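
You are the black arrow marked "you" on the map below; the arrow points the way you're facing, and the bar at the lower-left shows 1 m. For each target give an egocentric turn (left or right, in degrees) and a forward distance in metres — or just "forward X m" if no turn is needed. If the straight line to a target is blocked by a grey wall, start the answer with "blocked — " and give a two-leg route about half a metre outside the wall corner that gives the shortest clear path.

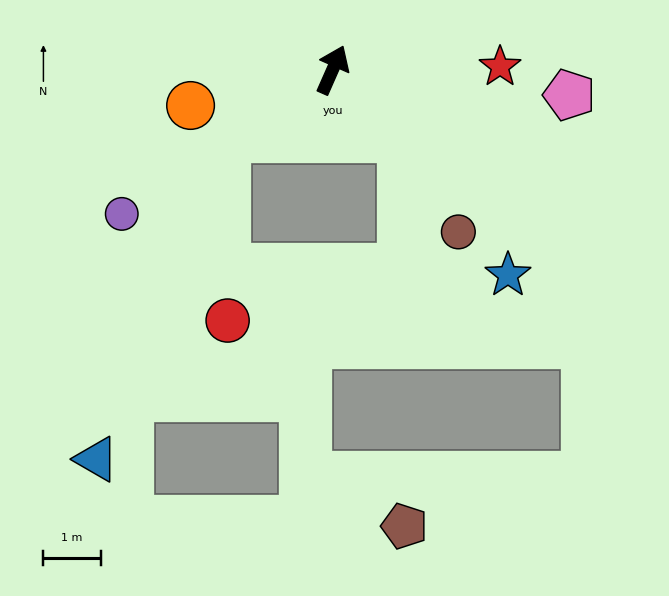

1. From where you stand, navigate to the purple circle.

turn left 148°, forward 4.4 m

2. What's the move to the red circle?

blocked — turn left 147°, forward 2.2 m, then turn left 57°, forward 3.2 m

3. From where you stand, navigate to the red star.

turn right 65°, forward 2.9 m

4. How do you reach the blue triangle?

blocked — turn left 147°, forward 2.2 m, then turn left 35°, forward 6.0 m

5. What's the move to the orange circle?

turn left 128°, forward 2.5 m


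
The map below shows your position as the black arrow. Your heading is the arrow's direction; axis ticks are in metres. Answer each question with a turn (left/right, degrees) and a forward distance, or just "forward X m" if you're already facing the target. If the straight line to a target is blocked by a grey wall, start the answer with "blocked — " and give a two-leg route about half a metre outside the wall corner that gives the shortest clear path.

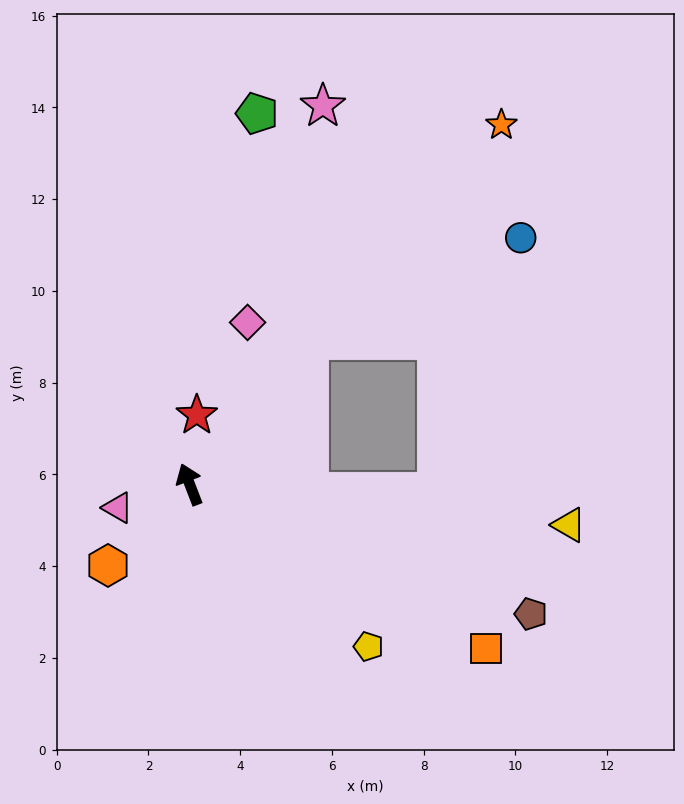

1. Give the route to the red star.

turn right 27°, forward 1.5 m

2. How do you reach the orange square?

turn right 140°, forward 7.4 m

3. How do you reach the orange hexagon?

turn left 114°, forward 2.5 m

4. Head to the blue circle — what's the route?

blocked — turn right 61°, forward 4.1 m, then turn right 24°, forward 5.1 m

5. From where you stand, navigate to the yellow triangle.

turn right 117°, forward 8.3 m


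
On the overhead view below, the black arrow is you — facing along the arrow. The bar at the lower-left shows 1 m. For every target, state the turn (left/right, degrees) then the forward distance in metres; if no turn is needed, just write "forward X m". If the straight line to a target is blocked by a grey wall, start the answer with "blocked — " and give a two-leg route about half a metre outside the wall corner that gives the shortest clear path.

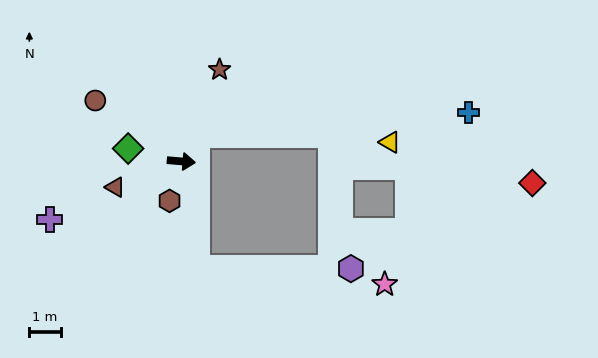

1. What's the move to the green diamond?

turn left 171°, forward 1.7 m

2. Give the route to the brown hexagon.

turn right 102°, forward 1.3 m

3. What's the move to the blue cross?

blocked — turn left 64°, forward 1.0 m, then turn right 54°, forward 8.7 m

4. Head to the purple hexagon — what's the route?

blocked — turn right 77°, forward 3.4 m, then turn left 81°, forward 4.9 m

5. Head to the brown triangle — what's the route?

turn right 154°, forward 2.3 m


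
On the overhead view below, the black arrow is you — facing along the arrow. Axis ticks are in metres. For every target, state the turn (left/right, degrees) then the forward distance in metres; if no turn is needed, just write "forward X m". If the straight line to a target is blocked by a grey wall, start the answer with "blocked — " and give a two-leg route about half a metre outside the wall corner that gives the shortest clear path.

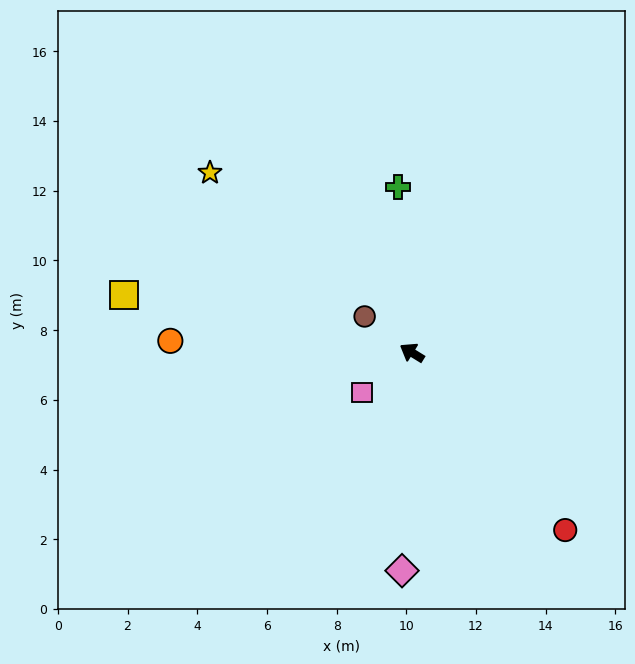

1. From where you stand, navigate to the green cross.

turn right 54°, forward 4.8 m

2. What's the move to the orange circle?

turn left 29°, forward 6.9 m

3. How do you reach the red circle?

turn left 162°, forward 6.7 m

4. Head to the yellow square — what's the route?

turn left 20°, forward 8.4 m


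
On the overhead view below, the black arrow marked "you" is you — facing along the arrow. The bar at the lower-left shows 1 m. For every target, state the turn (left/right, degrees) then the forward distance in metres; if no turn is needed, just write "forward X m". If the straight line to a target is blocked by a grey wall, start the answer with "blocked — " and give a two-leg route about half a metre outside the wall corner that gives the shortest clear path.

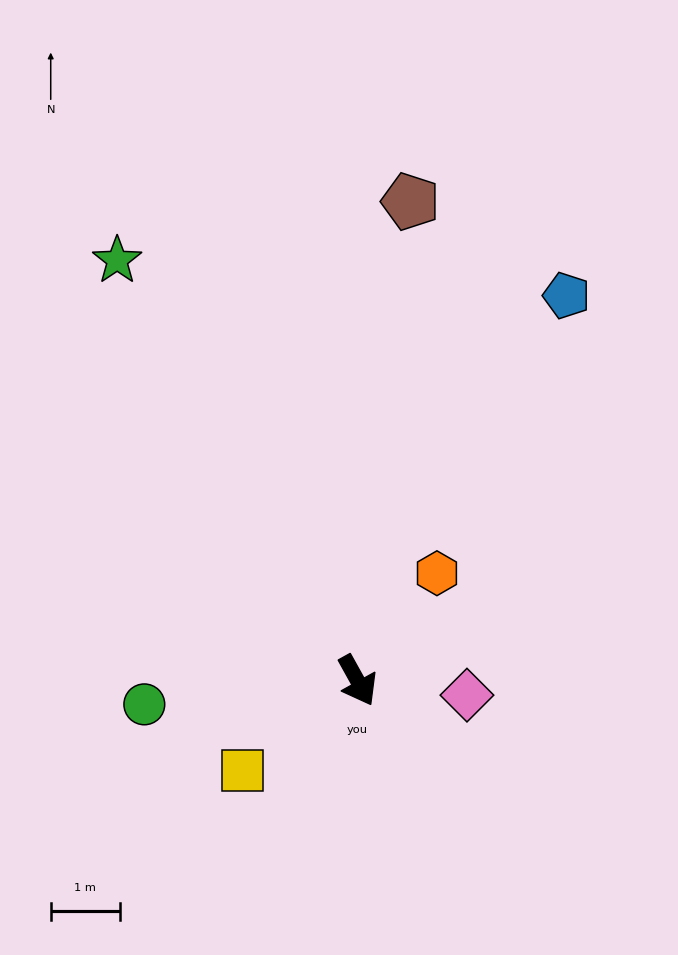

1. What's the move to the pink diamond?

turn left 53°, forward 1.6 m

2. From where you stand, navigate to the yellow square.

turn right 81°, forward 2.1 m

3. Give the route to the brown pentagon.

turn left 145°, forward 6.9 m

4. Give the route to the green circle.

turn right 113°, forward 3.1 m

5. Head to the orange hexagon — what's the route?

turn left 114°, forward 1.9 m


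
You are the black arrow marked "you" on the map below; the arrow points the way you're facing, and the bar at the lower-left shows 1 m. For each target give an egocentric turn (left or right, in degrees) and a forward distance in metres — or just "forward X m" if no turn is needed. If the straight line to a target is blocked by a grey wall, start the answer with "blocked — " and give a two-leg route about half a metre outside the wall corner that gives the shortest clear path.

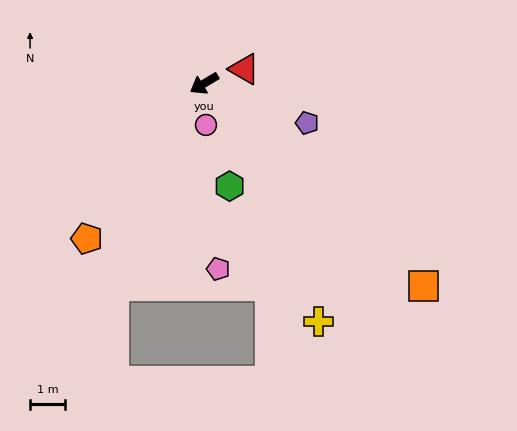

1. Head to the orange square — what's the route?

turn left 106°, forward 8.5 m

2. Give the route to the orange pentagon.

turn left 22°, forward 5.5 m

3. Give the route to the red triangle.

turn left 169°, forward 1.2 m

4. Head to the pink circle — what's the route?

turn left 62°, forward 1.2 m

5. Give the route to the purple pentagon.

turn left 128°, forward 3.1 m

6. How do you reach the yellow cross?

turn left 85°, forward 7.5 m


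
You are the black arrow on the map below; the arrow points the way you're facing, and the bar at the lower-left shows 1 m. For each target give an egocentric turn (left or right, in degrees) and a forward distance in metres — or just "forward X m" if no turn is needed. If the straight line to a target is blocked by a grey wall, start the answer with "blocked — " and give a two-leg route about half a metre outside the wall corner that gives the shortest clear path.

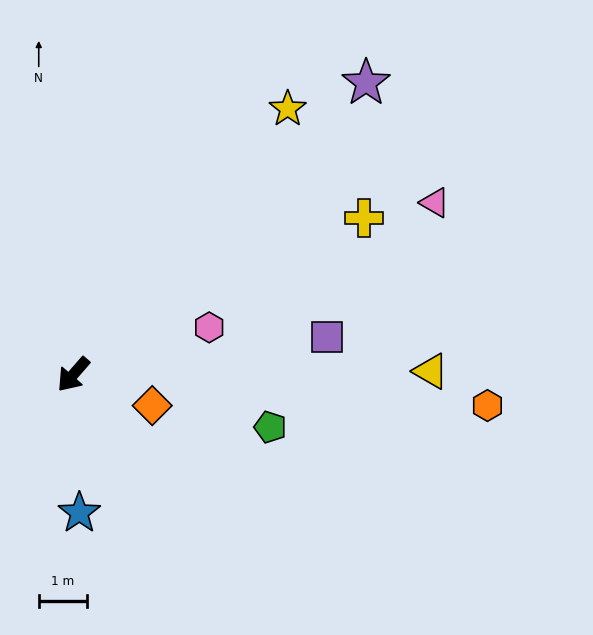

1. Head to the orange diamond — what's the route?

turn left 110°, forward 1.7 m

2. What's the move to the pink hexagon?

turn left 150°, forward 3.0 m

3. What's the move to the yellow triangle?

turn left 132°, forward 7.4 m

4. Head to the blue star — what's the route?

turn left 44°, forward 2.8 m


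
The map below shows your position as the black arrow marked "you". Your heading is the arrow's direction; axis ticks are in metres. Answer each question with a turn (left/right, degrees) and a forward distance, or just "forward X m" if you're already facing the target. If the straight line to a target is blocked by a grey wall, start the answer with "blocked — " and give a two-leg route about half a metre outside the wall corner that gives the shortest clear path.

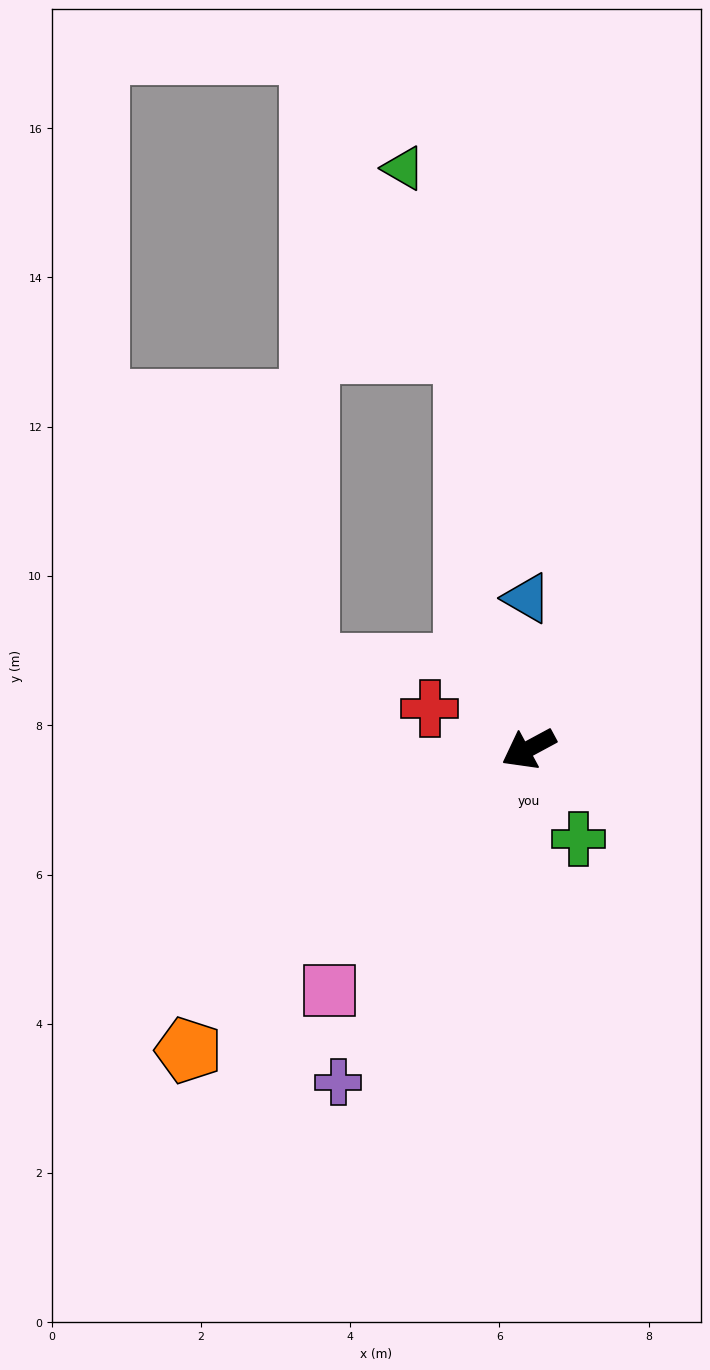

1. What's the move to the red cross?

turn right 51°, forward 1.4 m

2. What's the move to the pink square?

turn left 22°, forward 4.2 m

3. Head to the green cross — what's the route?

turn left 91°, forward 1.4 m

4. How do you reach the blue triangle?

turn right 118°, forward 2.0 m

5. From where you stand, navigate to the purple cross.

turn left 32°, forward 5.1 m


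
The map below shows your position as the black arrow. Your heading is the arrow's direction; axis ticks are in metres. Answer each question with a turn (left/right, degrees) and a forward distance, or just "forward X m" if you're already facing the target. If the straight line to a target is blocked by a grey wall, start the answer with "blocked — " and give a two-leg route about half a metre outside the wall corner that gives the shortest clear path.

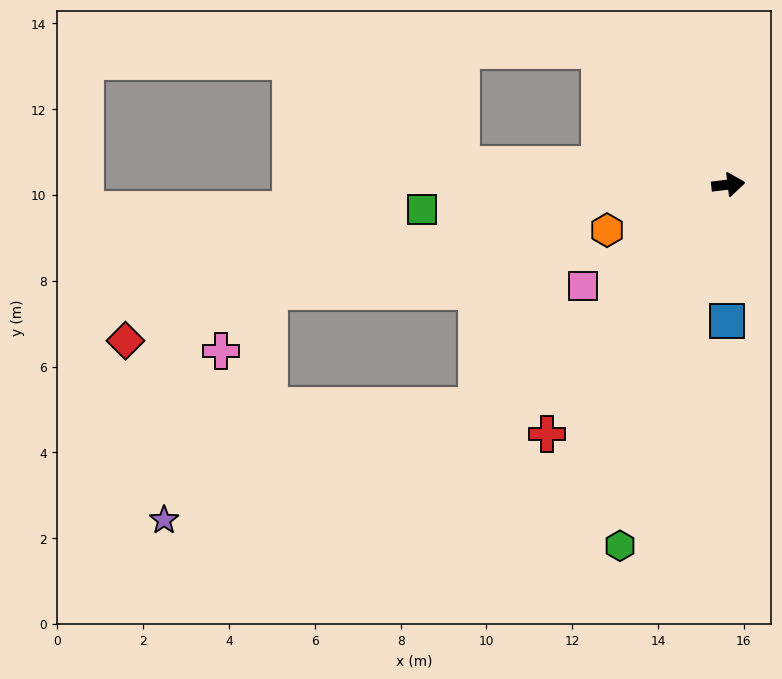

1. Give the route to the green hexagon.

turn right 113°, forward 8.8 m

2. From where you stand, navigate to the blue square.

turn right 97°, forward 3.2 m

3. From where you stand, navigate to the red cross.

turn right 133°, forward 7.2 m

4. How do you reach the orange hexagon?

turn right 166°, forward 3.0 m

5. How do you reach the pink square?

turn right 152°, forward 4.1 m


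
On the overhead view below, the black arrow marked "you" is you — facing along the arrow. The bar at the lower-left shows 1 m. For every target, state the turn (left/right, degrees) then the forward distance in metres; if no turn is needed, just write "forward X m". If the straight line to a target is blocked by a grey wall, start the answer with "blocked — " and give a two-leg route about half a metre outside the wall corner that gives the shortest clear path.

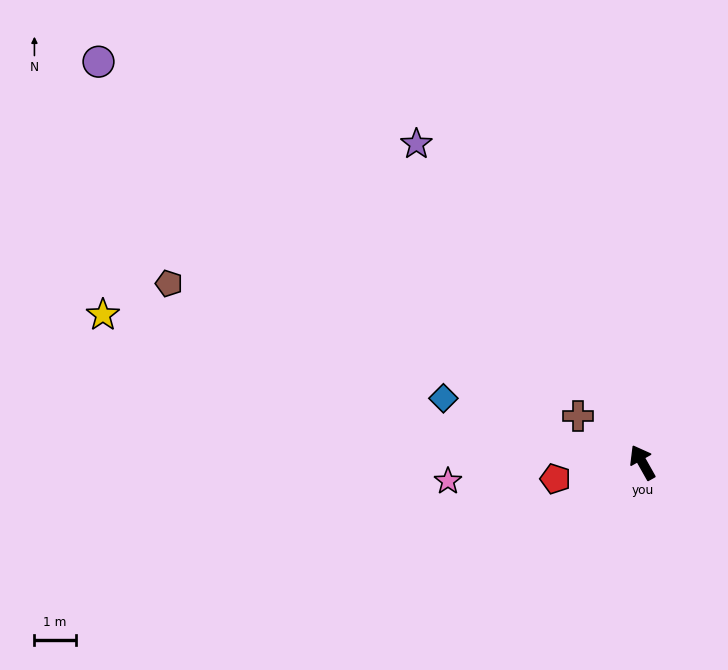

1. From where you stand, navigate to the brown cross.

turn left 25°, forward 1.9 m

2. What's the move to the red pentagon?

turn left 71°, forward 2.1 m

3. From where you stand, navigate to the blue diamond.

turn left 43°, forward 5.1 m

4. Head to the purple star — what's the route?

turn left 6°, forward 9.5 m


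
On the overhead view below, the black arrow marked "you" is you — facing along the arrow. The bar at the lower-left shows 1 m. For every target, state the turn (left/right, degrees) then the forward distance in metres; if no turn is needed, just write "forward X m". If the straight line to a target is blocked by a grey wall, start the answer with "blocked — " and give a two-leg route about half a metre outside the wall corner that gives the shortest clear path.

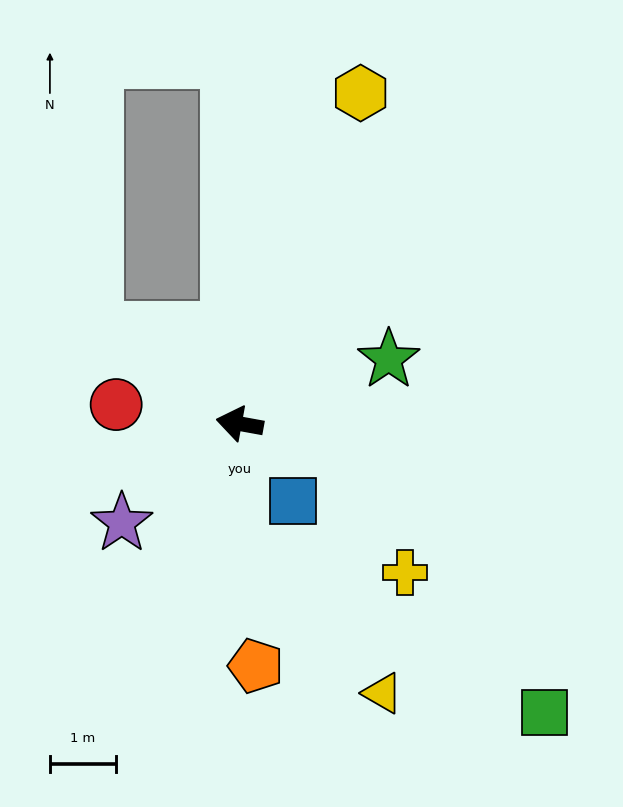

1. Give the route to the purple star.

turn left 50°, forward 2.3 m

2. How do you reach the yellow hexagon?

turn right 100°, forward 5.3 m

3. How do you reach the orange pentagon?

turn left 104°, forward 3.7 m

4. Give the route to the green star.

turn right 146°, forward 2.5 m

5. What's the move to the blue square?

turn left 135°, forward 1.4 m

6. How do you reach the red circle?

forward 1.9 m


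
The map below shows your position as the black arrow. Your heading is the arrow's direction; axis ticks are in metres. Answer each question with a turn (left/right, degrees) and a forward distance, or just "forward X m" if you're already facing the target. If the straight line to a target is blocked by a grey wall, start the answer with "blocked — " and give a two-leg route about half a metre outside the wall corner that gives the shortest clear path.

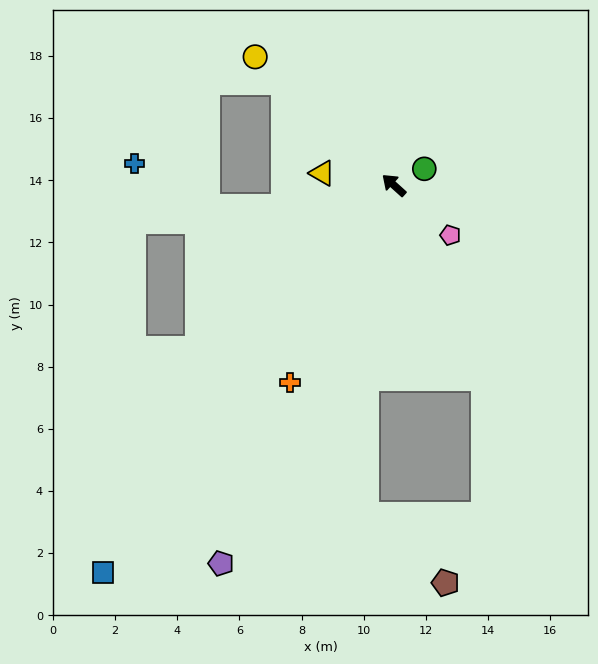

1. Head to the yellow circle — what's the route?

forward 6.1 m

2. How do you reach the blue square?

turn left 95°, forward 15.6 m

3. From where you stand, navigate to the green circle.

turn right 110°, forward 1.1 m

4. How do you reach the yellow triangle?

turn left 33°, forward 2.3 m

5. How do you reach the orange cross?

turn left 104°, forward 7.2 m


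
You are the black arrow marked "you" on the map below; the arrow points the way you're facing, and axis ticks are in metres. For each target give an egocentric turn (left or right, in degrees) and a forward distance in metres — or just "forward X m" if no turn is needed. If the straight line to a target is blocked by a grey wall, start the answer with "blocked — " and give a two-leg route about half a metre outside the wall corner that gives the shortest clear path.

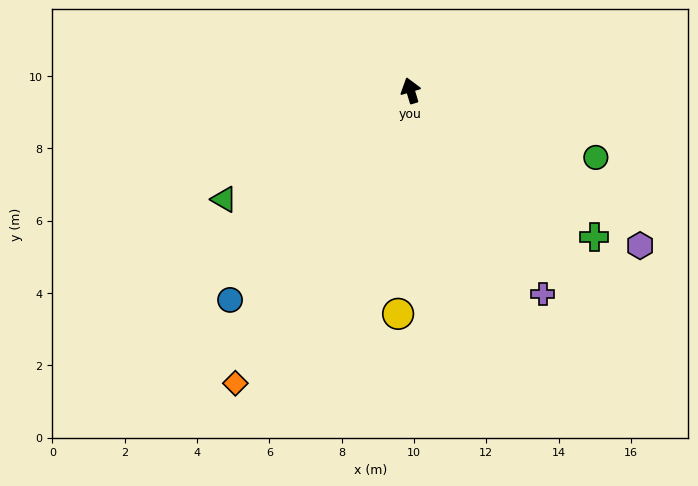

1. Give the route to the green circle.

turn right 127°, forward 5.4 m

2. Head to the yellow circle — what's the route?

turn left 160°, forward 6.2 m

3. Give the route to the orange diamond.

turn left 132°, forward 9.4 m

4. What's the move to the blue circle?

turn left 122°, forward 7.6 m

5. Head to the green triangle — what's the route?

turn left 103°, forward 6.0 m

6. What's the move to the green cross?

turn right 145°, forward 6.5 m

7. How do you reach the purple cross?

turn right 164°, forward 6.7 m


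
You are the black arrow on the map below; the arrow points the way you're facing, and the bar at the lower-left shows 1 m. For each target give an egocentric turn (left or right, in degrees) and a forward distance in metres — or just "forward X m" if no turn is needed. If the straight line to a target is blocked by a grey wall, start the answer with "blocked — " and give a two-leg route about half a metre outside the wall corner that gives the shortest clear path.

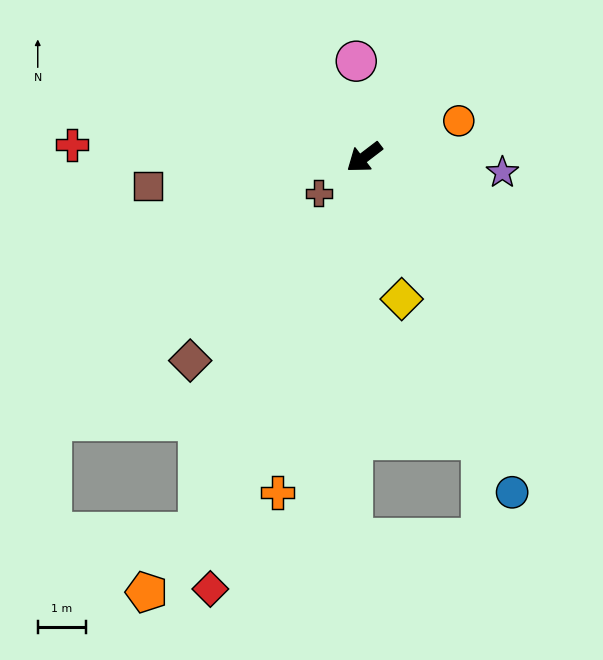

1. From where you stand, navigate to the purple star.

turn left 136°, forward 2.9 m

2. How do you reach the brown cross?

forward 1.2 m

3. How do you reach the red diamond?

turn left 33°, forward 9.5 m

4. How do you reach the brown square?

turn right 30°, forward 4.5 m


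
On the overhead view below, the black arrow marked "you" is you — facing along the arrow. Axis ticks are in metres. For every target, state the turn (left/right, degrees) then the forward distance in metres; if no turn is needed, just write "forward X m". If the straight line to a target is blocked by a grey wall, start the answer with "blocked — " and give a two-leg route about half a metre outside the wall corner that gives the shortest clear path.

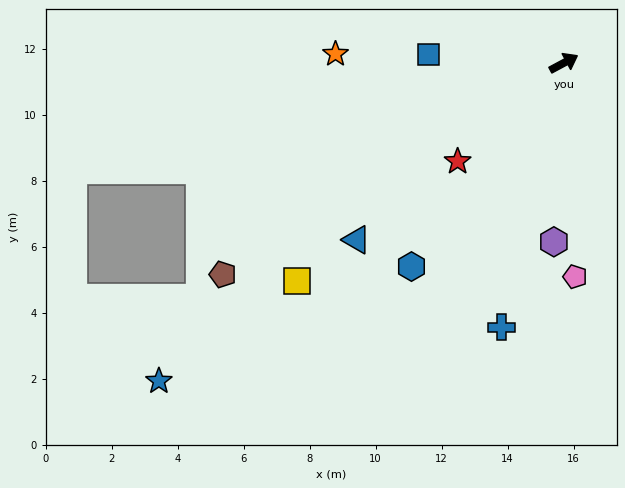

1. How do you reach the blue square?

turn left 148°, forward 4.1 m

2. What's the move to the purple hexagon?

turn right 121°, forward 5.4 m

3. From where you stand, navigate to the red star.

turn right 165°, forward 4.4 m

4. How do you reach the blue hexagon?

turn right 155°, forward 7.7 m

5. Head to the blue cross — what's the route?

turn right 132°, forward 8.2 m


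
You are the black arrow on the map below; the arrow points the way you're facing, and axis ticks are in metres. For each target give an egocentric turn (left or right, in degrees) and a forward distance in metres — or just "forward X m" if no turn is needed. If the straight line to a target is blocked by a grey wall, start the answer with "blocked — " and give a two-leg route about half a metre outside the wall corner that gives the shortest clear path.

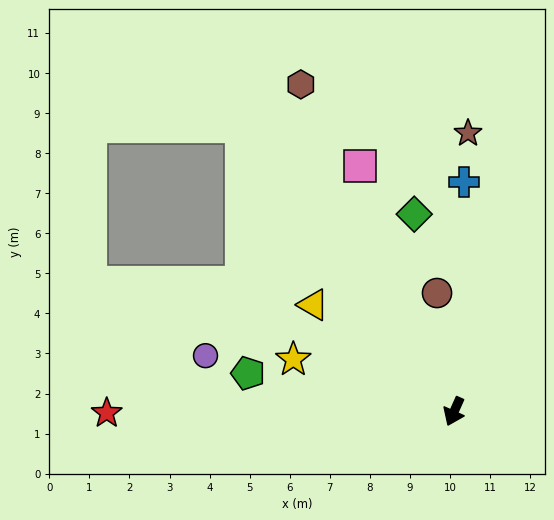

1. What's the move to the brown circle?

turn right 148°, forward 3.0 m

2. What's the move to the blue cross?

turn right 158°, forward 5.7 m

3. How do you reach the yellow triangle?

turn right 103°, forward 4.4 m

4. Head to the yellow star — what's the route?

turn right 84°, forward 4.2 m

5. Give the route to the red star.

turn right 66°, forward 8.7 m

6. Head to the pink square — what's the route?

turn right 135°, forward 6.6 m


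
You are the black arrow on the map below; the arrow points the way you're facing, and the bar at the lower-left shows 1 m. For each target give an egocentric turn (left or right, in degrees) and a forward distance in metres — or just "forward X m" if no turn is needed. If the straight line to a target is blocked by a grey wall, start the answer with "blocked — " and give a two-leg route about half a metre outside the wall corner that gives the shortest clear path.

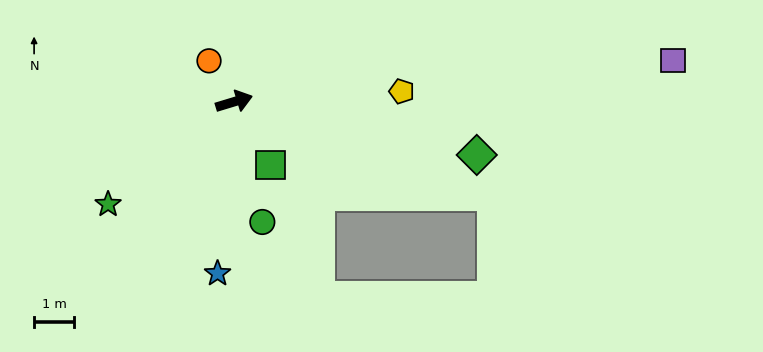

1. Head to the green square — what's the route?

turn right 77°, forward 1.8 m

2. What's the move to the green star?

turn right 158°, forward 4.1 m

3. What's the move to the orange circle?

turn left 105°, forward 1.2 m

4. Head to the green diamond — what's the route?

turn right 29°, forward 6.3 m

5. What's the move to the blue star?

turn right 112°, forward 4.3 m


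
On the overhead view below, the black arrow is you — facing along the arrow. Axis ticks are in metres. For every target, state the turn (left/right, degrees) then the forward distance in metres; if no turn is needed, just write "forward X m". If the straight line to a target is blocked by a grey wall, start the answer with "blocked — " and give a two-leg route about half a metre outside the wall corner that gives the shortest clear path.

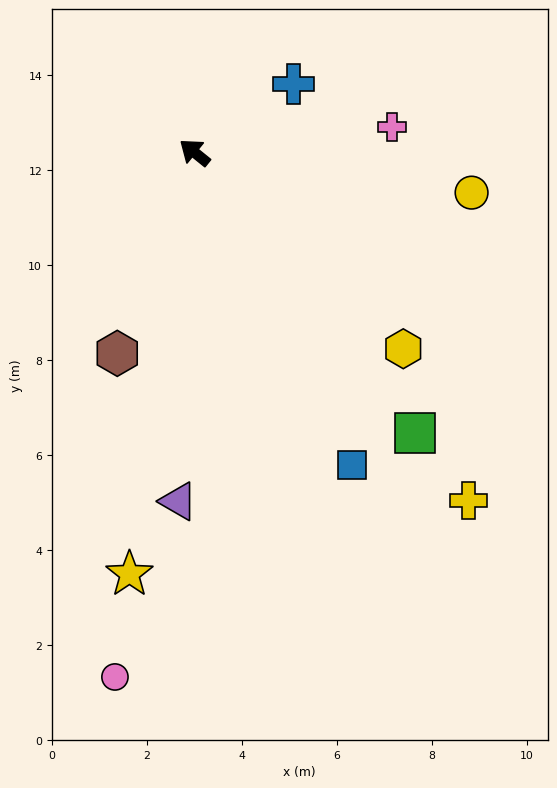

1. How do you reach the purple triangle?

turn left 126°, forward 7.3 m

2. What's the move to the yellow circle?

turn right 149°, forward 5.9 m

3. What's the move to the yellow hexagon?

turn left 176°, forward 6.0 m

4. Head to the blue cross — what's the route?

turn right 106°, forward 2.5 m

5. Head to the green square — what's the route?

turn left 167°, forward 7.5 m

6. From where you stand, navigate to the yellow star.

turn left 120°, forward 9.0 m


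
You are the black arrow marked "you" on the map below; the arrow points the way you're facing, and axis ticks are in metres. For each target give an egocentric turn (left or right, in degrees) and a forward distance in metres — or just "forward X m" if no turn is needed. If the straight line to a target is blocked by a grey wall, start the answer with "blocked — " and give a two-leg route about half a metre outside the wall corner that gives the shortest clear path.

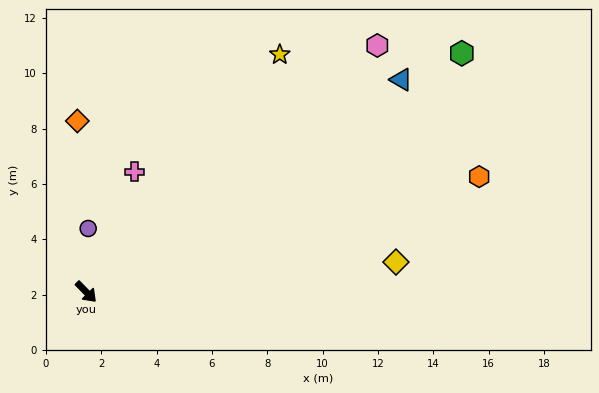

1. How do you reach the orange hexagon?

turn left 62°, forward 14.8 m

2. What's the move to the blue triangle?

turn left 80°, forward 13.7 m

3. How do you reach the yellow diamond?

turn left 51°, forward 11.3 m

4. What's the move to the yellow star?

turn left 96°, forward 11.1 m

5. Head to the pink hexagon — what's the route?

turn left 86°, forward 13.8 m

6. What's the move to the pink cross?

turn left 114°, forward 4.7 m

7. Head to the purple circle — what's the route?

turn left 134°, forward 2.3 m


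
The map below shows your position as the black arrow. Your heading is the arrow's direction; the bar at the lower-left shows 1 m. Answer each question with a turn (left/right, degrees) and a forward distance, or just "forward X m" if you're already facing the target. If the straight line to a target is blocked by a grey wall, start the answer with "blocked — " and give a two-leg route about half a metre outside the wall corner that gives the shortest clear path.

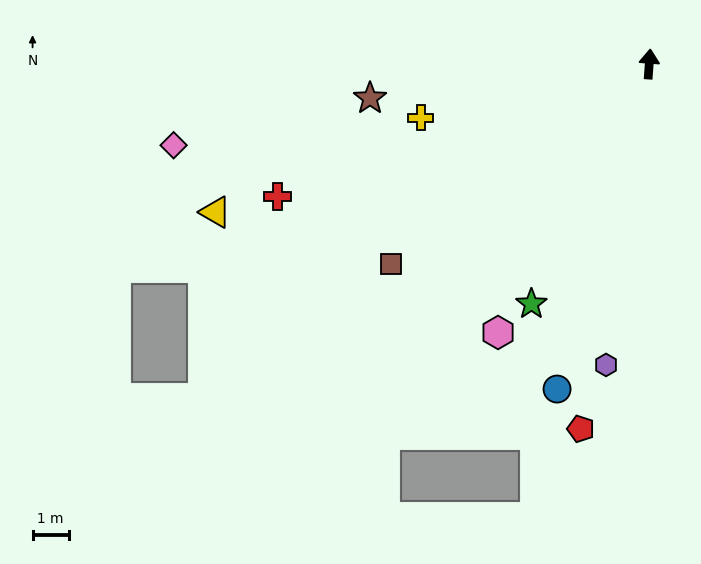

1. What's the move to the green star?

turn left 158°, forward 7.4 m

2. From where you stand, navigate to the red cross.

turn left 114°, forward 11.0 m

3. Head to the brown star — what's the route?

turn left 101°, forward 7.8 m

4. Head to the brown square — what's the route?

turn left 132°, forward 9.1 m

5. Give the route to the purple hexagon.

turn left 176°, forward 8.4 m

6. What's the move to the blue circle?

turn left 168°, forward 9.4 m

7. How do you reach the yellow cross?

turn left 107°, forward 6.5 m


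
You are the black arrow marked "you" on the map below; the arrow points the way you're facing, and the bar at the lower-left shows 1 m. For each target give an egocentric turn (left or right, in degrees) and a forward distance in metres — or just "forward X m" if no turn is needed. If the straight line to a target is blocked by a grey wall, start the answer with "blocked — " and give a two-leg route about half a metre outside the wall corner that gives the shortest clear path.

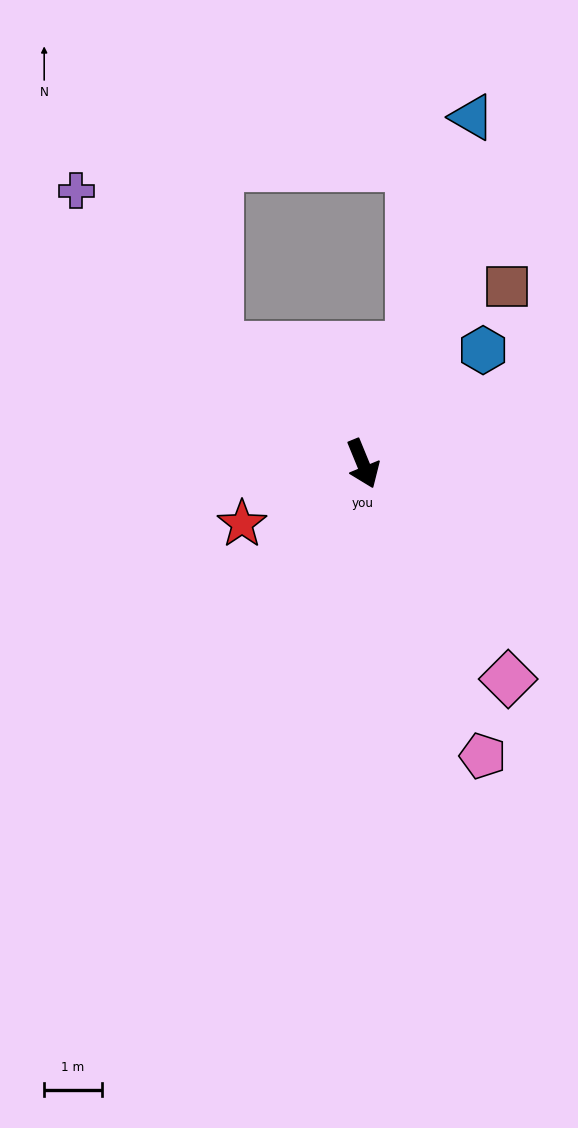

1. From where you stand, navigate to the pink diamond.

turn left 12°, forward 4.5 m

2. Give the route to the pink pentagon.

forward 5.5 m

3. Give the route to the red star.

turn right 86°, forward 2.3 m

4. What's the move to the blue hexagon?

turn left 111°, forward 2.9 m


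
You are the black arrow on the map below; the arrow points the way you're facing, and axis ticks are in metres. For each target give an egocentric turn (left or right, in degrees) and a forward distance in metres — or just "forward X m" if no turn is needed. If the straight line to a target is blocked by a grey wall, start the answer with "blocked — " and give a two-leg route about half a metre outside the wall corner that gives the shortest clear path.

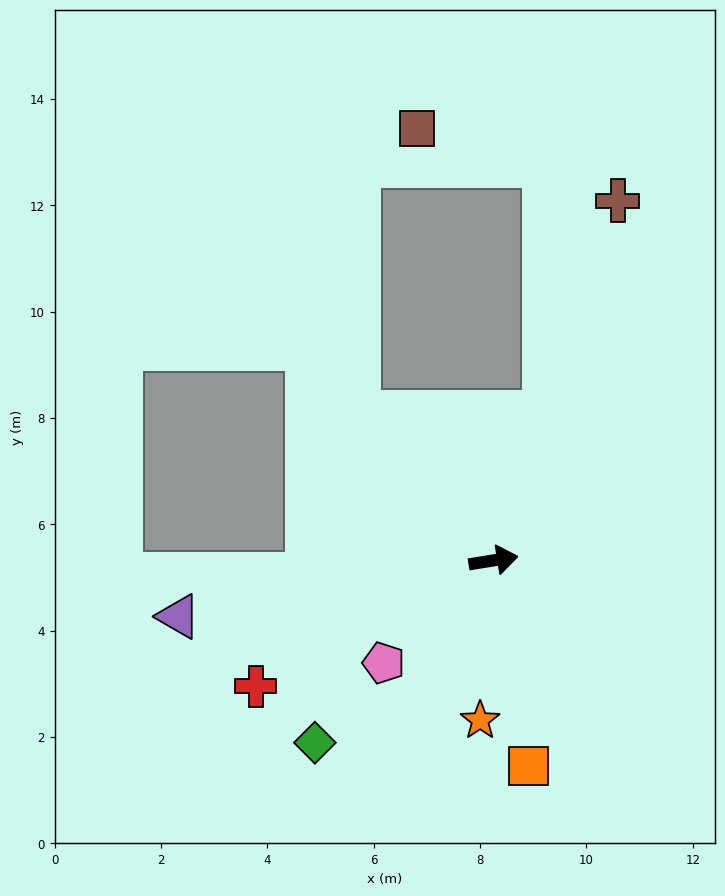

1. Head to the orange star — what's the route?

turn right 104°, forward 3.0 m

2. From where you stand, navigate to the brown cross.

turn left 62°, forward 7.2 m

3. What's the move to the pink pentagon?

turn right 146°, forward 2.8 m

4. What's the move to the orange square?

turn right 90°, forward 3.9 m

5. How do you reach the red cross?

turn right 161°, forward 5.1 m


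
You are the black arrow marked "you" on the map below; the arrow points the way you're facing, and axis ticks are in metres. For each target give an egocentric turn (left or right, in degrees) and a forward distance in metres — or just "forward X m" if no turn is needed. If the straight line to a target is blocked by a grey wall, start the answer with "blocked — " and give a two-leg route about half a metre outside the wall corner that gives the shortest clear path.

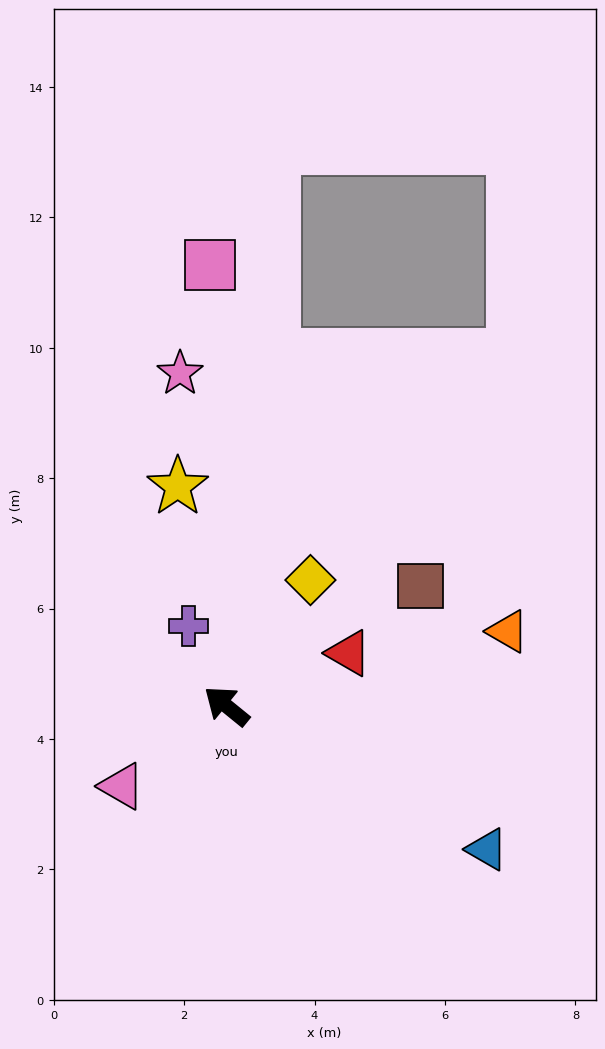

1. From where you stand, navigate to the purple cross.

turn right 26°, forward 1.4 m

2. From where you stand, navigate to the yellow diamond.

turn right 85°, forward 2.3 m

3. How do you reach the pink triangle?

turn left 77°, forward 2.0 m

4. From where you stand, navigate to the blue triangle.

turn right 170°, forward 4.6 m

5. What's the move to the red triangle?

turn right 118°, forward 2.0 m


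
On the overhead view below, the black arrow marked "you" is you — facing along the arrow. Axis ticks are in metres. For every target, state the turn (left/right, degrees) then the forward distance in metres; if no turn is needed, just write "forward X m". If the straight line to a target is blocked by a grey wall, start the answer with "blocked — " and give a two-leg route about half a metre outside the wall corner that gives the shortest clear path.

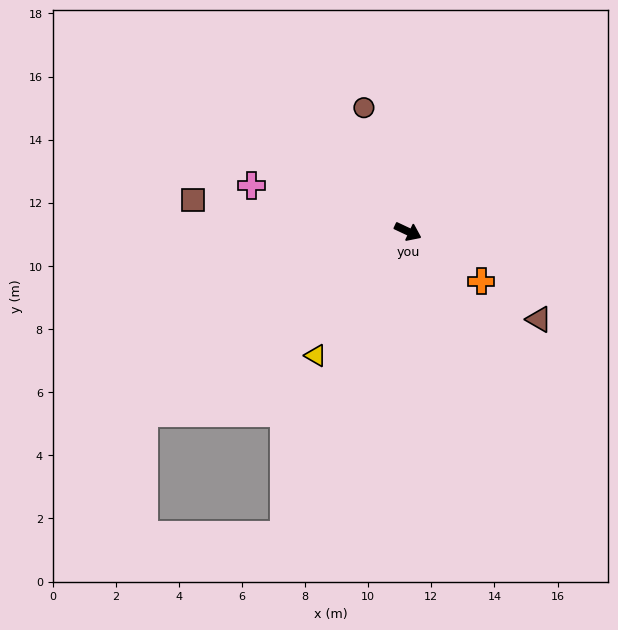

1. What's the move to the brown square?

turn right 163°, forward 6.9 m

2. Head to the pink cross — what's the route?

turn right 171°, forward 5.2 m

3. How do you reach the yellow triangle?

turn right 101°, forward 4.9 m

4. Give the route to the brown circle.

turn left 135°, forward 4.2 m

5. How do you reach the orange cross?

turn right 9°, forward 2.8 m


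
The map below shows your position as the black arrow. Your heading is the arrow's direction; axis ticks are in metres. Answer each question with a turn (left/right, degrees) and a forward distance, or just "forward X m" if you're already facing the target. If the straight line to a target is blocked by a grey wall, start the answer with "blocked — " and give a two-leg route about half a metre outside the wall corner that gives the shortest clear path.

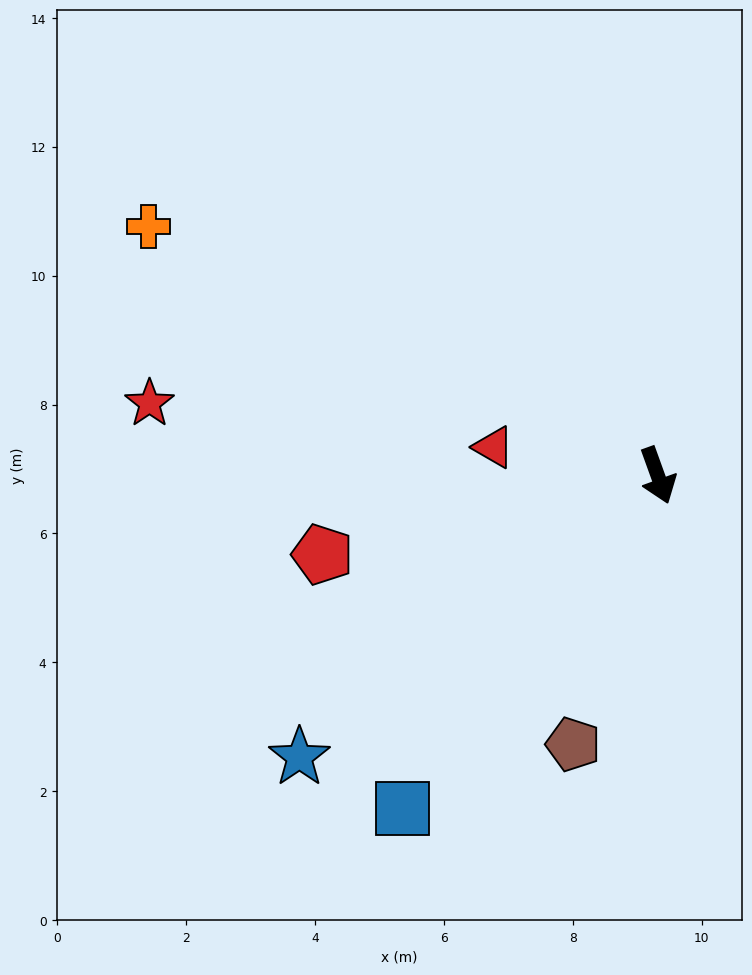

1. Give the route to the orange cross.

turn right 136°, forward 8.8 m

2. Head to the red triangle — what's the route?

turn right 120°, forward 2.6 m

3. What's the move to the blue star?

turn right 72°, forward 7.1 m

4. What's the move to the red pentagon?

turn right 97°, forward 5.3 m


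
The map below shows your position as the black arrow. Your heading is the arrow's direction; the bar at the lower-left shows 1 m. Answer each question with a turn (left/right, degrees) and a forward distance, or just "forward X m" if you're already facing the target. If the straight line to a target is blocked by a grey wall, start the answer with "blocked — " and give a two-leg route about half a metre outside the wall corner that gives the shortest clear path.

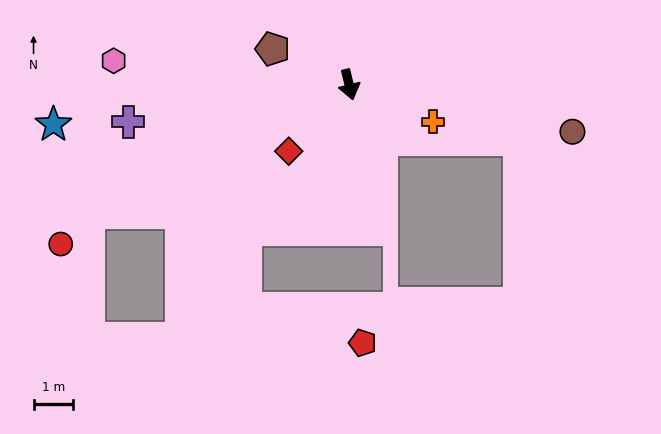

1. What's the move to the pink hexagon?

turn right 109°, forward 5.9 m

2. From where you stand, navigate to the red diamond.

turn right 56°, forward 2.2 m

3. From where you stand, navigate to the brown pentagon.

turn right 129°, forward 2.1 m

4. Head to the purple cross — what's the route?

turn right 94°, forward 5.6 m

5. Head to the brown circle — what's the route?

turn left 64°, forward 5.7 m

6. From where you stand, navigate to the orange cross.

turn left 52°, forward 2.3 m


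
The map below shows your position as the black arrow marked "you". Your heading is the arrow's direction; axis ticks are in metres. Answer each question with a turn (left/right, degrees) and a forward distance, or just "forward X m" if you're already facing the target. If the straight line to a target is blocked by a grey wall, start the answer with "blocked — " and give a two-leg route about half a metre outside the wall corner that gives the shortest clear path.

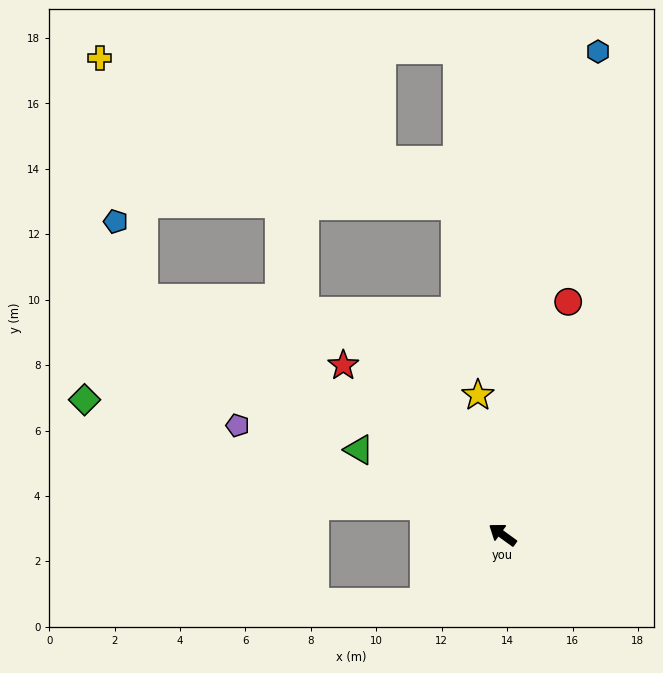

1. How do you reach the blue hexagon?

turn right 65°, forward 15.1 m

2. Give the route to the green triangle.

turn left 5°, forward 5.1 m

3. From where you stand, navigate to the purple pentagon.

turn left 14°, forward 8.8 m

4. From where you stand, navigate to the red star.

turn right 11°, forward 7.1 m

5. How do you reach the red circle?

turn right 70°, forward 7.4 m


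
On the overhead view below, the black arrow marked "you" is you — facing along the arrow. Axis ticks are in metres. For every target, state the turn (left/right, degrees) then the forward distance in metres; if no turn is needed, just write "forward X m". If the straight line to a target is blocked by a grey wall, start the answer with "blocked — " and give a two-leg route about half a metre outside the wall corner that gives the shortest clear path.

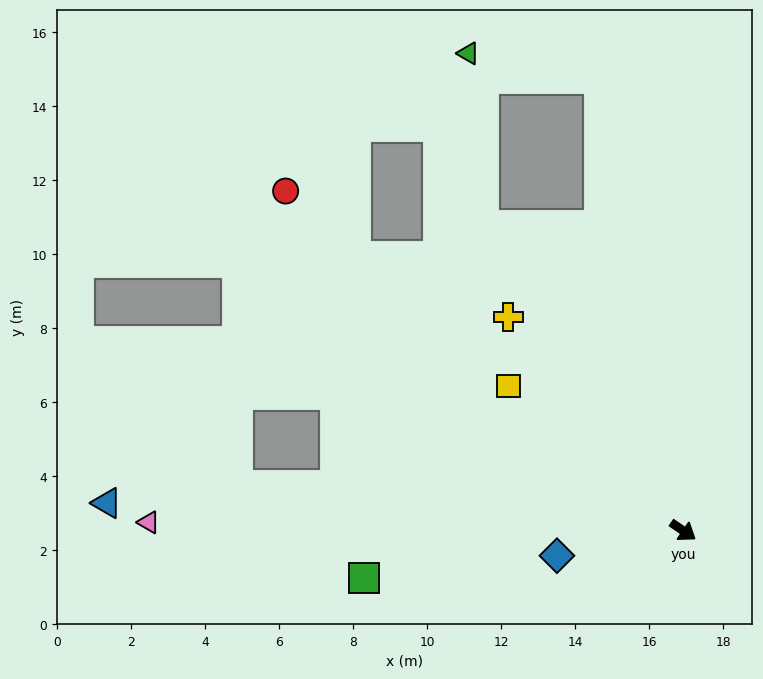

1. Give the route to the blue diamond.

turn right 134°, forward 3.5 m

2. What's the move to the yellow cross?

turn left 164°, forward 7.5 m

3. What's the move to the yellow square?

turn left 175°, forward 6.1 m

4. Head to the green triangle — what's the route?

blocked — turn left 158°, forward 9.8 m, then turn right 29°, forward 4.7 m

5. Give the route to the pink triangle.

turn right 146°, forward 14.4 m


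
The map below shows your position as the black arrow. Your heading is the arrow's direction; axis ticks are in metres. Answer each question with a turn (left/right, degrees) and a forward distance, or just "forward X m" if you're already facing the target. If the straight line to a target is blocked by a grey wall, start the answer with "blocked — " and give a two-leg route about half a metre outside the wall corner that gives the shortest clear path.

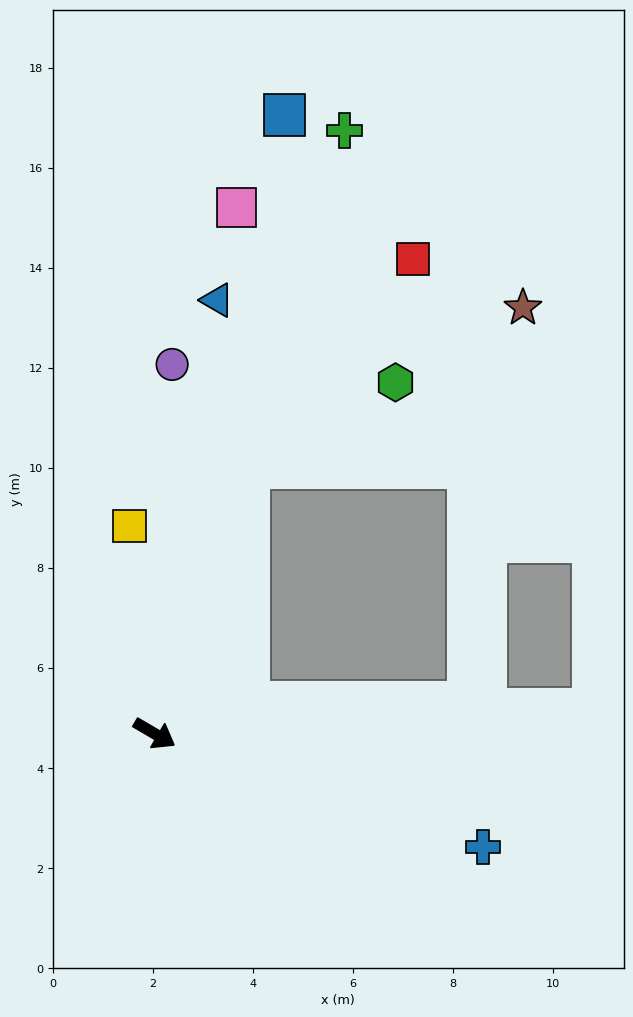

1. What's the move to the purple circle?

turn left 118°, forward 7.4 m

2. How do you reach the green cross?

turn left 103°, forward 12.6 m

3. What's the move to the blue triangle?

turn left 112°, forward 8.8 m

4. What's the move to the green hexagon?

blocked — turn left 101°, forward 5.6 m, then turn right 41°, forward 3.4 m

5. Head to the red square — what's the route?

blocked — turn left 101°, forward 5.6 m, then turn right 19°, forward 5.3 m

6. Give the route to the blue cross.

turn left 11°, forward 6.9 m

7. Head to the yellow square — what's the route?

turn left 127°, forward 4.2 m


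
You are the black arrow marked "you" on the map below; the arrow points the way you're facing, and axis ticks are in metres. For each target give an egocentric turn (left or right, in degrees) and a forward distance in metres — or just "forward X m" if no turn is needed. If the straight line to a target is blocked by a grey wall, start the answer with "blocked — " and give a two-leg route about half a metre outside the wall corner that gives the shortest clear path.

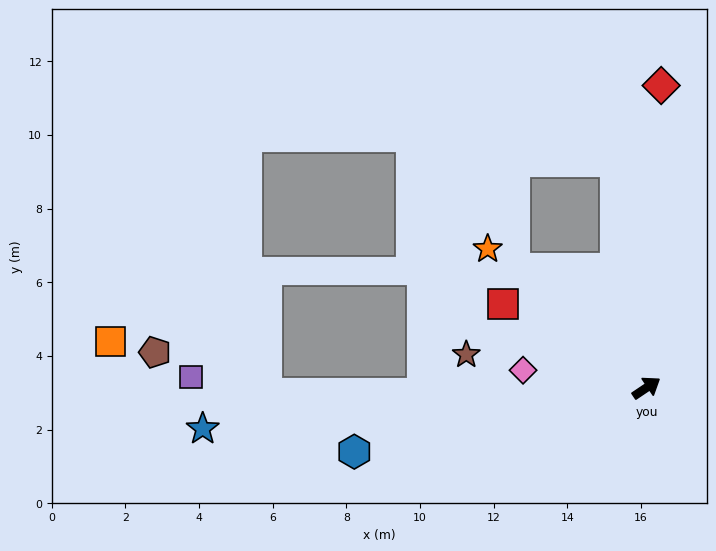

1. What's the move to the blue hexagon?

turn left 158°, forward 8.1 m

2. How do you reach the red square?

turn left 116°, forward 4.5 m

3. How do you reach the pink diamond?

turn left 138°, forward 3.4 m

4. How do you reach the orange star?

turn left 105°, forward 5.7 m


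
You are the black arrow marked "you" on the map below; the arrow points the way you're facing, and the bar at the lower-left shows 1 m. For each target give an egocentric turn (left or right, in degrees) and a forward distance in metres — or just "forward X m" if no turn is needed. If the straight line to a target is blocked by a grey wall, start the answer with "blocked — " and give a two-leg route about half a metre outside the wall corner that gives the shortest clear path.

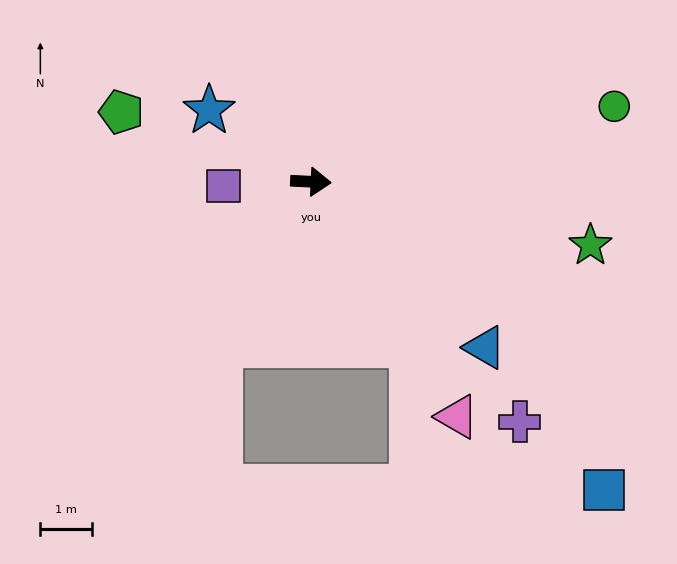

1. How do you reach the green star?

turn right 10°, forward 5.5 m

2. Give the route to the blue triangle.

turn right 41°, forward 4.6 m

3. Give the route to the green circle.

turn left 17°, forward 6.0 m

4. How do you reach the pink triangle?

turn right 55°, forward 5.3 m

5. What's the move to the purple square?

turn right 174°, forward 1.7 m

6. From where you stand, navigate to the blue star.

turn left 148°, forward 2.4 m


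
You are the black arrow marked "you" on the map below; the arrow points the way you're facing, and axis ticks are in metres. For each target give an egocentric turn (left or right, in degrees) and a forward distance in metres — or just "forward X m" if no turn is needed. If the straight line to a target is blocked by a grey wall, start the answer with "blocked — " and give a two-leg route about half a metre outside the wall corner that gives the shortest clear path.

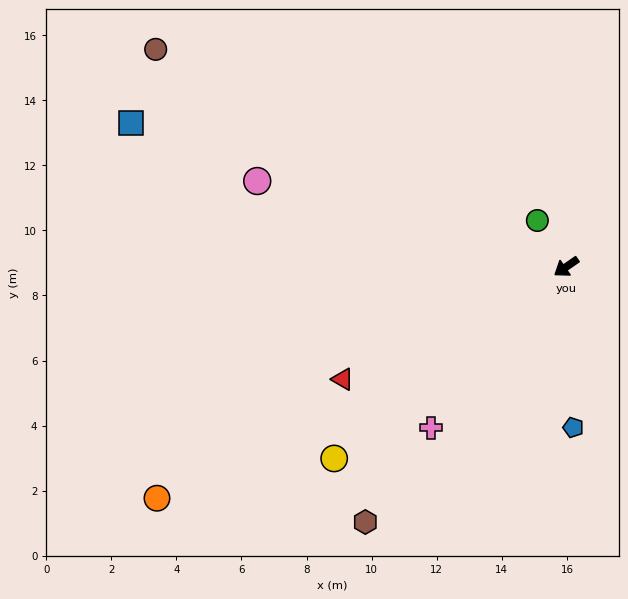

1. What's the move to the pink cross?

turn left 15°, forward 6.5 m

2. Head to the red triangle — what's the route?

turn right 8°, forward 7.7 m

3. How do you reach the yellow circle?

turn left 5°, forward 9.2 m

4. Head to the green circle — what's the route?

turn right 93°, forward 1.7 m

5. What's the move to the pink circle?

turn right 50°, forward 9.9 m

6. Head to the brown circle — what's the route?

turn right 63°, forward 14.3 m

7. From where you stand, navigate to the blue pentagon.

turn left 58°, forward 4.9 m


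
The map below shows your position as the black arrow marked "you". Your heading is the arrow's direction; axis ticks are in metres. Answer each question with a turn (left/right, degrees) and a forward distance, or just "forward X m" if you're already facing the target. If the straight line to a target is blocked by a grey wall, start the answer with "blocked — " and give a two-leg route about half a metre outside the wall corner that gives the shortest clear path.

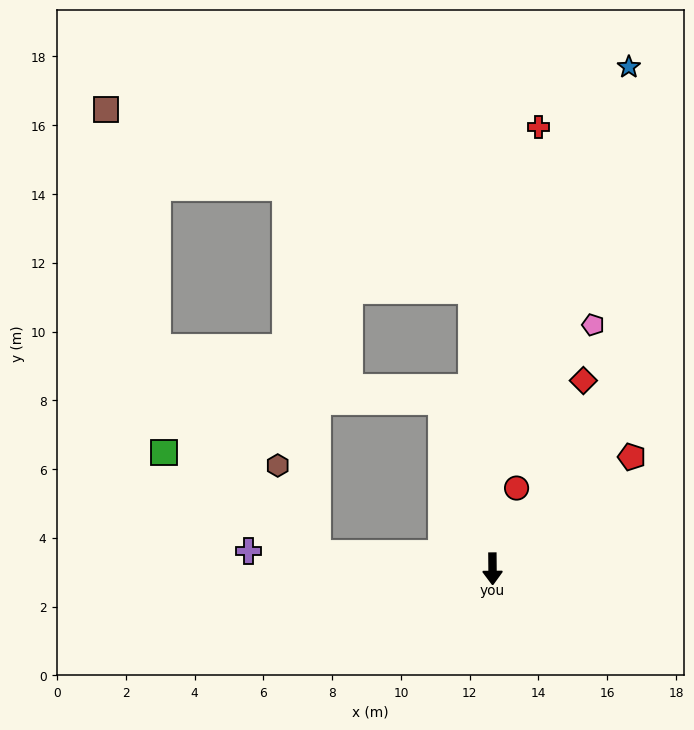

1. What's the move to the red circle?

turn left 163°, forward 2.5 m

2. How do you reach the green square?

blocked — turn right 95°, forward 5.1 m, then turn right 29°, forward 5.3 m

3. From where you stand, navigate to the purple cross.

turn right 95°, forward 7.1 m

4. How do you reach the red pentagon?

turn left 128°, forward 5.2 m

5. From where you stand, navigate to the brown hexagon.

blocked — turn right 95°, forward 5.1 m, then turn right 62°, forward 2.8 m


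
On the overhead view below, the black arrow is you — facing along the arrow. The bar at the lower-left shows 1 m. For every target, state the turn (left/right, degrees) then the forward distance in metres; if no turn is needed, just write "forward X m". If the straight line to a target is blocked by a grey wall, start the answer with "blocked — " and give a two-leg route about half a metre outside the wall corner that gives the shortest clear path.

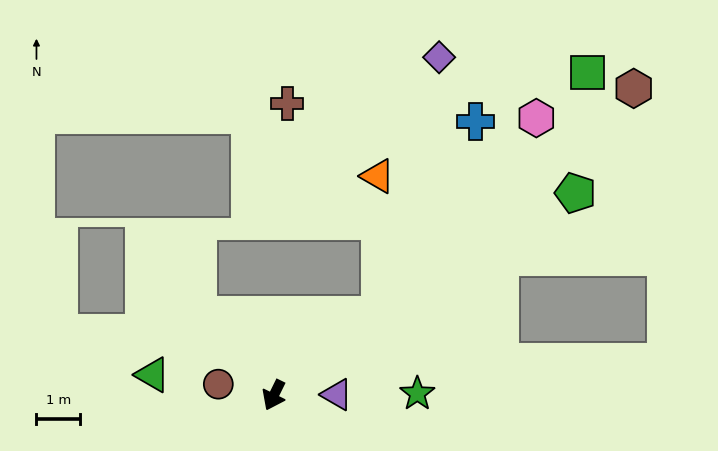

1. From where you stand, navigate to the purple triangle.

turn left 117°, forward 1.4 m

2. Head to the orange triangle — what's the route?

blocked — turn left 153°, forward 3.1 m, then turn left 54°, forward 3.2 m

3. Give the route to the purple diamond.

blocked — turn left 153°, forward 3.1 m, then turn left 40°, forward 6.1 m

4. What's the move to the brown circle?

turn right 75°, forward 1.3 m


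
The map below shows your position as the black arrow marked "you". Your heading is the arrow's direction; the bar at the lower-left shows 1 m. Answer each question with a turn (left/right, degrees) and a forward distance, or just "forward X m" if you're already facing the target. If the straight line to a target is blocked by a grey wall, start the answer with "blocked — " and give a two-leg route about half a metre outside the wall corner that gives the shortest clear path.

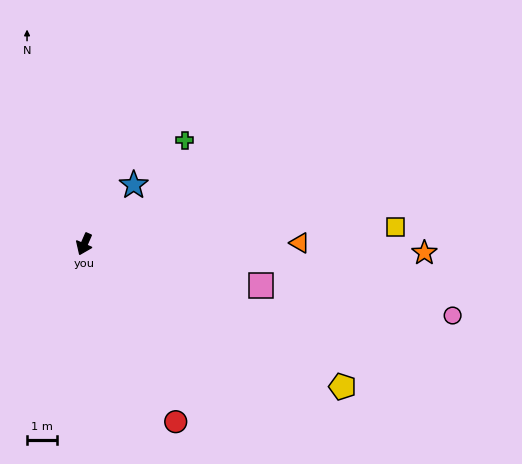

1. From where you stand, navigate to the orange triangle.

turn left 114°, forward 7.2 m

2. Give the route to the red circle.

turn left 51°, forward 6.7 m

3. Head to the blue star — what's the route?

turn left 164°, forward 2.6 m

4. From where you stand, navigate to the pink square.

turn left 100°, forward 6.1 m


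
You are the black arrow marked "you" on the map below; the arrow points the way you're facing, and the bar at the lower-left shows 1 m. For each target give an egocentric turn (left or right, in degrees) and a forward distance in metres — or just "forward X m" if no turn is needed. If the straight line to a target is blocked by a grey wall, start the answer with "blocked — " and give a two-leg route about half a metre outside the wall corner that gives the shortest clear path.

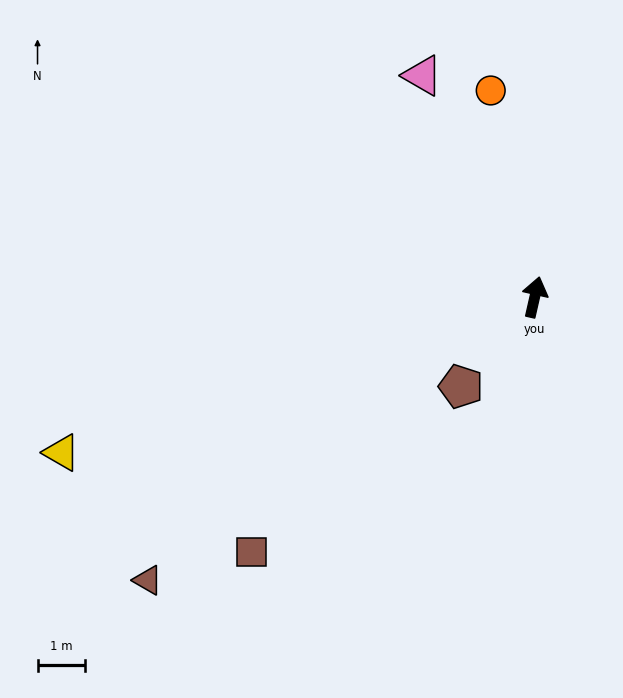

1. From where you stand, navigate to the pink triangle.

turn left 40°, forward 5.3 m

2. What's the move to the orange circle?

turn left 25°, forward 4.5 m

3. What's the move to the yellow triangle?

turn left 121°, forward 10.6 m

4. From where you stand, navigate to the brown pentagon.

turn left 153°, forward 2.5 m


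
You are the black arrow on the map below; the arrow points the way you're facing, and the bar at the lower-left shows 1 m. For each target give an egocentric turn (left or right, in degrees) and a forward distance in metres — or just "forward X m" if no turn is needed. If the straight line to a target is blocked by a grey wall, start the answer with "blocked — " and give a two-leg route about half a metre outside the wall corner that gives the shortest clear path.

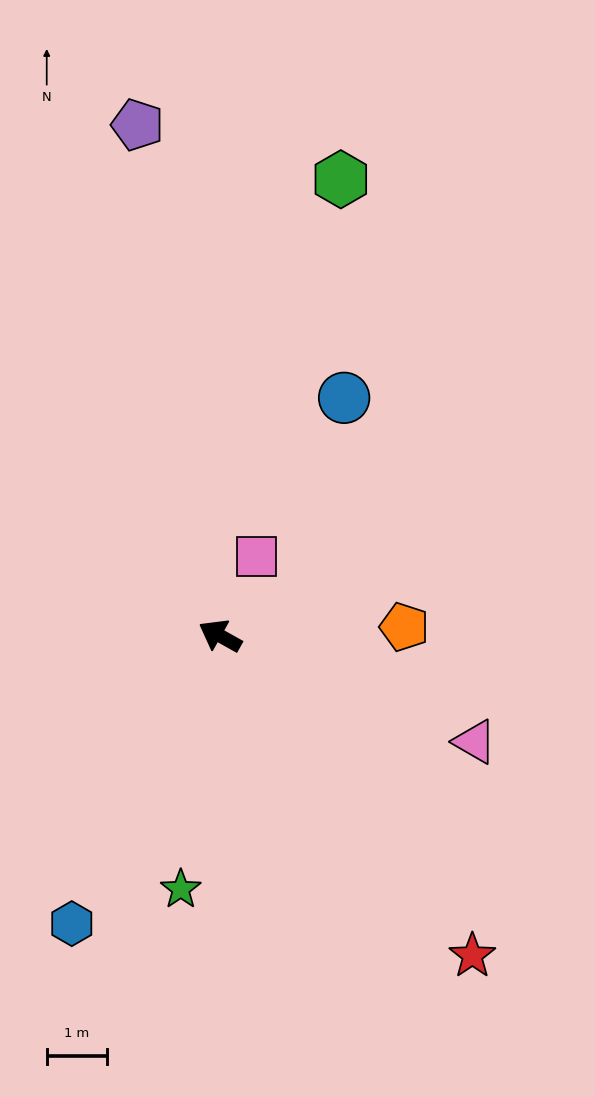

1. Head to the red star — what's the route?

turn left 157°, forward 6.7 m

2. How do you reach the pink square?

turn right 86°, forward 1.4 m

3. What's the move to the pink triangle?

turn right 173°, forward 4.6 m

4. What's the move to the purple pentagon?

turn right 52°, forward 8.5 m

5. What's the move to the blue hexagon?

turn left 92°, forward 5.3 m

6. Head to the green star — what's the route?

turn left 110°, forward 4.2 m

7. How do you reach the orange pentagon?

turn right 148°, forward 3.0 m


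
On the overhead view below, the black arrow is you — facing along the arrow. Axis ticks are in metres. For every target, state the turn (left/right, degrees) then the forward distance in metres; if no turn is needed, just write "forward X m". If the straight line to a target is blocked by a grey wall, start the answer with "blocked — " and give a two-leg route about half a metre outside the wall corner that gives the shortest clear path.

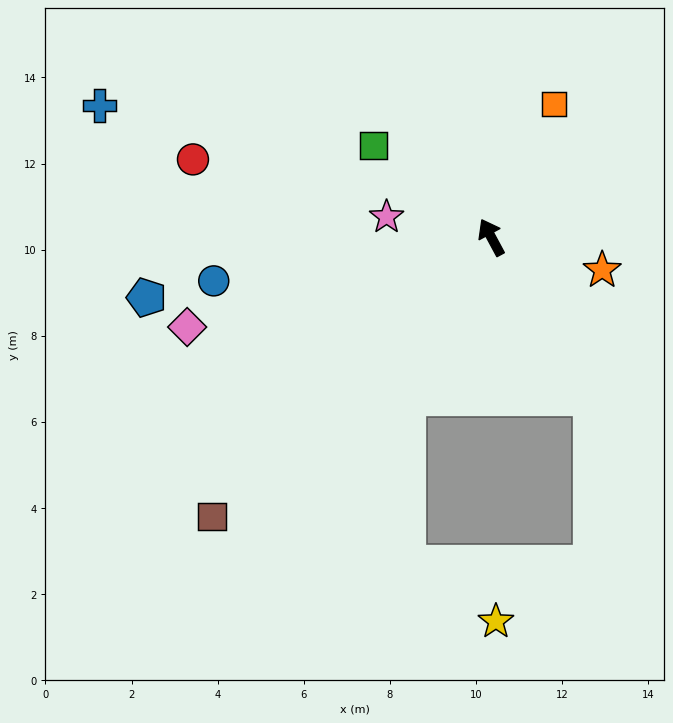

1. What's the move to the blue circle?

turn left 71°, forward 6.5 m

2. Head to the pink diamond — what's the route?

turn left 78°, forward 7.4 m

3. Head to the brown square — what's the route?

turn left 107°, forward 9.2 m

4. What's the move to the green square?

turn left 24°, forward 3.5 m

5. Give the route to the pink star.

turn left 51°, forward 2.5 m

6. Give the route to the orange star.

turn right 135°, forward 2.7 m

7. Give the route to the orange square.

turn right 53°, forward 3.4 m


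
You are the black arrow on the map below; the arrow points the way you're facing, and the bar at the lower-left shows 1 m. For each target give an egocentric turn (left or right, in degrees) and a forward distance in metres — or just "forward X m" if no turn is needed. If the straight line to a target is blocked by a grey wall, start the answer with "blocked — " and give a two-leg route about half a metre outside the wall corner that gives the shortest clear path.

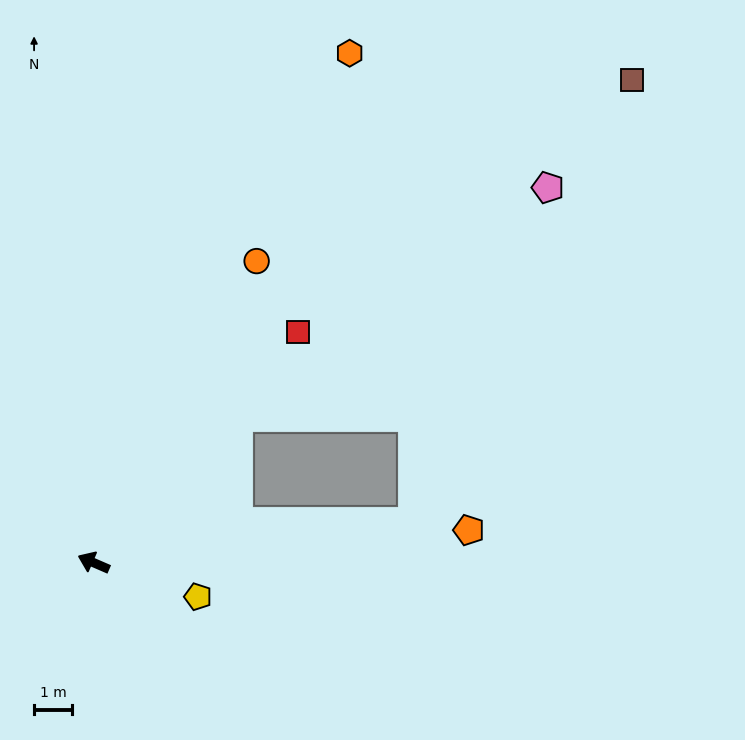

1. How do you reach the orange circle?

turn right 95°, forward 9.0 m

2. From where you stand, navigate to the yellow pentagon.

turn right 175°, forward 2.9 m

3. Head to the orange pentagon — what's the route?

turn right 152°, forward 9.8 m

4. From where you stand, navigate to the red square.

turn right 108°, forward 8.1 m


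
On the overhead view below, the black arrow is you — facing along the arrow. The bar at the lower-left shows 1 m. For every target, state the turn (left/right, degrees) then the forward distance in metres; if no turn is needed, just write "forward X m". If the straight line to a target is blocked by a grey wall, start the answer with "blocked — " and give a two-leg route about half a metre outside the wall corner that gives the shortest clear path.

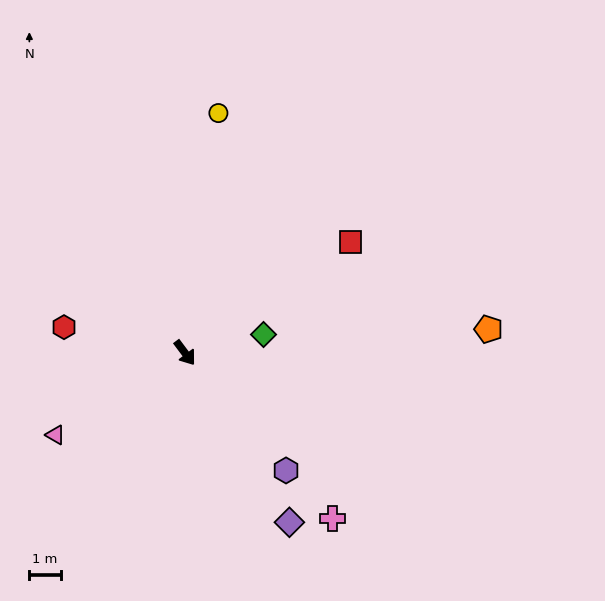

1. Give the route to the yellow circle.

turn left 135°, forward 7.7 m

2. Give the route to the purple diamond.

turn right 5°, forward 6.3 m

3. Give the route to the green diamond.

turn left 66°, forward 2.6 m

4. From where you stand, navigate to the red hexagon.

turn right 139°, forward 3.9 m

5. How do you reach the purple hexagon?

turn left 4°, forward 4.9 m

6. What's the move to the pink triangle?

turn right 94°, forward 4.9 m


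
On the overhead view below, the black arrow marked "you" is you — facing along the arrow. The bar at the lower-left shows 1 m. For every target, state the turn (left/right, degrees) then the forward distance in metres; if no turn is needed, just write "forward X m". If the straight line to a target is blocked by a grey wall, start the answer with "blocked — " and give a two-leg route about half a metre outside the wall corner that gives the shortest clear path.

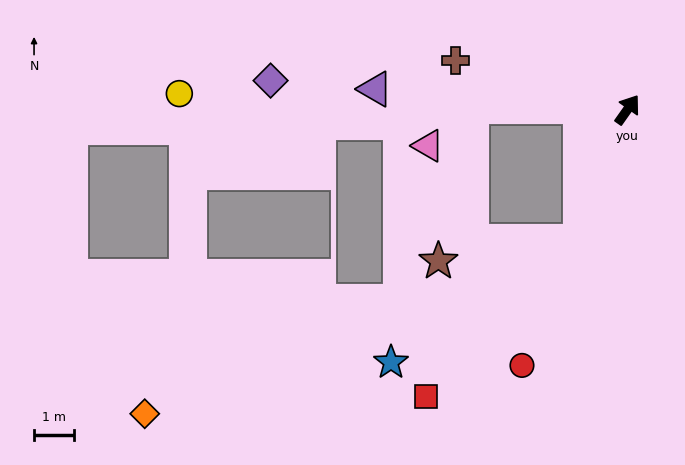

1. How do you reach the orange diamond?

blocked — turn right 165°, forward 3.5 m, then turn right 48°, forward 11.7 m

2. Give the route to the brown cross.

turn left 109°, forward 4.5 m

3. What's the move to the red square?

blocked — turn right 165°, forward 3.5 m, then turn right 24°, forward 5.4 m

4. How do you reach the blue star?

blocked — turn right 165°, forward 3.5 m, then turn right 37°, forward 5.6 m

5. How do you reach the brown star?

blocked — turn right 165°, forward 3.5 m, then turn right 62°, forward 3.6 m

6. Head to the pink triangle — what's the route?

blocked — turn left 124°, forward 3.9 m, then turn left 43°, forward 1.4 m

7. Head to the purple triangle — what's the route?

turn left 121°, forward 6.3 m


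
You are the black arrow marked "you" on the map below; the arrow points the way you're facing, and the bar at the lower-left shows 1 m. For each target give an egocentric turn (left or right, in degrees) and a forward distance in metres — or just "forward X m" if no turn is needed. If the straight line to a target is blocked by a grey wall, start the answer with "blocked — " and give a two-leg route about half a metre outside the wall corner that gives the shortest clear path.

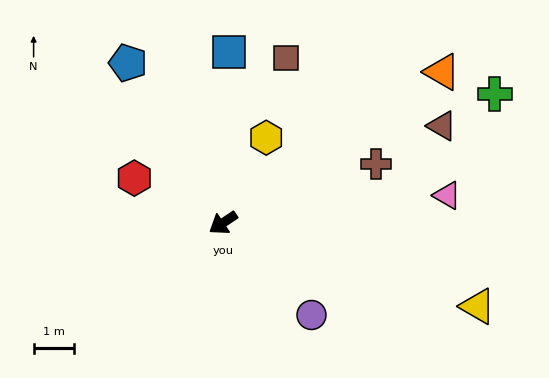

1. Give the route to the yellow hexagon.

turn right 151°, forward 2.3 m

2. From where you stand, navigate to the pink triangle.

turn left 153°, forward 5.5 m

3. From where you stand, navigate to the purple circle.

turn left 100°, forward 3.1 m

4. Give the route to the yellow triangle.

turn left 128°, forward 6.6 m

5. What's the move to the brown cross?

turn left 167°, forward 4.0 m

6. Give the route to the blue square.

turn right 126°, forward 4.2 m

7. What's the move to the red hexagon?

turn right 61°, forward 2.4 m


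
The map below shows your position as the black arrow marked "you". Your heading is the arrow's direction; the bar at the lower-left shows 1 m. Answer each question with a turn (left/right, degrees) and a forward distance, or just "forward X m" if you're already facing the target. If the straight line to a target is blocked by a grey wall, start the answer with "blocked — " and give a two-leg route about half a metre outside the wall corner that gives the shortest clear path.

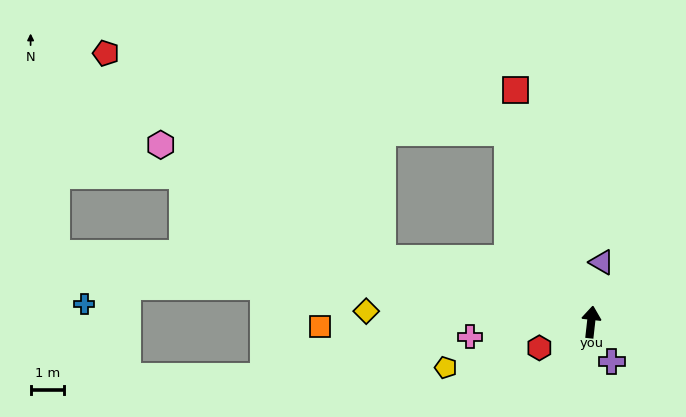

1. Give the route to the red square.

turn left 25°, forward 7.2 m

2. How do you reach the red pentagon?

blocked — turn left 80°, forward 6.5 m, then turn right 20°, forward 10.2 m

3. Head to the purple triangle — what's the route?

turn right 4°, forward 1.8 m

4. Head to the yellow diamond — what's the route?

turn left 94°, forward 6.7 m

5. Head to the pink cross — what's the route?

turn left 103°, forward 3.6 m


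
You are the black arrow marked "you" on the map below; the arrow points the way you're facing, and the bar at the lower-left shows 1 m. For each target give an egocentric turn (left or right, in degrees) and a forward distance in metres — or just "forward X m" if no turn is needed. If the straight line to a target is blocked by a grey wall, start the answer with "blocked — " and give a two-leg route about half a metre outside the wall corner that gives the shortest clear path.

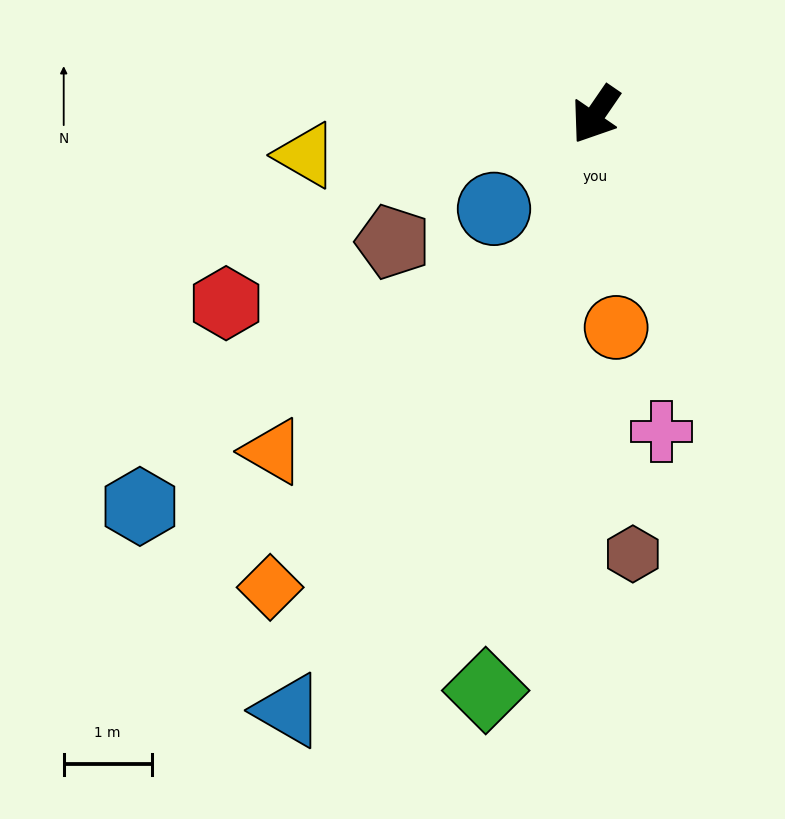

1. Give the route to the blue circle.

turn right 13°, forward 1.6 m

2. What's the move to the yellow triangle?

turn right 48°, forward 3.3 m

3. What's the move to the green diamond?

turn left 24°, forward 6.7 m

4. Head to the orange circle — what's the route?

turn left 40°, forward 2.4 m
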